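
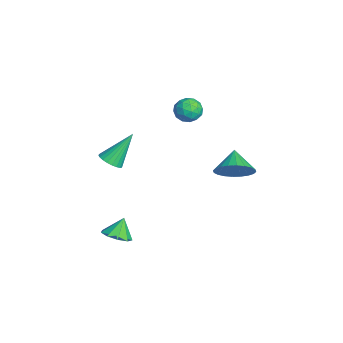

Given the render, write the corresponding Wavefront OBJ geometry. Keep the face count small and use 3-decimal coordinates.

v -0.885 -3.388 0.309
v -0.347 -3.015 0.164
v -1.255 -2.252 1.851
v -0.534 -2.891 0.028
v -0.773 -2.843 -0.065
v -1.03 -2.878 -0.101
v -1.264 -2.991 -0.074
v -1.441 -3.164 0.011
v -1.533 -3.371 0.141
v -1.526 -3.58 0.297
v -1.422 -3.761 0.455
v -1.236 -3.884 0.591
v -0.996 -3.932 0.684
v -0.739 -3.897 0.72
v -0.505 -3.785 0.693
v -0.328 -3.612 0.608
v -0.236 -3.405 0.478
v -0.243 -3.195 0.322
v -3.945 1.568 1.398
v -3.438 1.208 1.867
v -4.362 0.452 0.993
v -3.855 0.092 1.462
v -4.459 0.479 1.765
v -4.201 1.169 2.015
v -3.599 0.491 0.845
v -3.341 1.181 1.095
v -3.224 0.543 1.525
v -3.756 0.535 2.093
v -4.044 1.125 0.767
v -4.576 1.117 1.335
v -3.655 1.486 1.668
v -4.145 0.174 1.192
v -4.5 0.401 1.37
v -4.202 0.19 1.645
v -4.103 1.463 1.755
v -3.805 1.252 2.031
v -4.405 0.823 1.971
v -3.995 0.408 0.829
v -3.697 0.197 1.105
v -3.598 1.47 1.215
v -3.3 1.259 1.49
v -3.395 0.837 0.889
v -3.231 0.884 1.742
v -3.477 0.228 1.504
v -3.326 0.462 1.142
v -3.175 0.868 1.289
v -3.544 0.879 2.077
v -3.789 0.223 1.838
v -4.143 0.45 2.017
v -3.992 0.856 2.164
v -3.418 0.488 1.875
v -4.011 1.437 1.022
v -4.256 0.781 0.783
v -3.808 0.804 0.696
v -3.657 1.21 0.843
v -4.323 1.432 1.356
v -4.569 0.776 1.118
v -4.625 0.792 1.571
v -4.474 1.198 1.718
v -4.382 1.172 0.985
v 2.238 -3.536 -2.682
v 2.963 -3.568 -2.394
v 1.882 -3.124 -1.738
v 2.881 -3.097 -2.631
v 2.499 -2.831 -2.891
v 1.995 -2.896 -3.054
v 1.605 -3.259 -3.043
v 1.511 -3.753 -2.862
v 1.758 -4.145 -2.598
v 2.23 -4.252 -2.372
v 2.706 -4.024 -2.292
v -1.408 2.707 -1.523
v -0.805 2.683 -0.663
v -2.492 2.893 -0.757
v -0.8 3.082 -0.753
v -0.887 3.425 -0.96
v -1.054 3.658 -1.253
v -1.274 3.746 -1.587
v -1.515 3.676 -1.911
v -1.74 3.459 -2.176
v -1.914 3.127 -2.341
v -2.011 2.731 -2.382
v -2.016 2.331 -2.292
v -1.928 1.989 -2.085
v -1.762 1.756 -1.792
v -1.541 1.667 -1.458
v -1.301 1.737 -1.134
v -1.076 1.955 -0.869
v -0.902 2.287 -0.704
f 2 1 4
f 2 4 3
f 4 1 5
f 4 5 3
f 5 1 6
f 5 6 3
f 6 1 7
f 6 7 3
f 7 1 8
f 7 8 3
f 8 1 9
f 8 9 3
f 9 1 10
f 9 10 3
f 10 1 11
f 10 11 3
f 11 1 12
f 11 12 3
f 12 1 13
f 12 13 3
f 13 1 14
f 13 14 3
f 14 1 15
f 14 15 3
f 15 1 16
f 15 16 3
f 16 1 17
f 16 17 3
f 17 1 18
f 17 18 3
f 18 1 2
f 18 2 3
f 19 56 35
f 56 30 59
f 35 59 24
f 56 59 35
f 19 35 31
f 35 24 36
f 31 36 20
f 35 36 31
f 19 31 40
f 31 20 41
f 40 41 26
f 31 41 40
f 19 40 52
f 40 26 55
f 52 55 29
f 40 55 52
f 19 52 56
f 52 29 60
f 56 60 30
f 52 60 56
f 20 36 47
f 36 24 50
f 47 50 28
f 36 50 47
f 24 59 37
f 59 30 58
f 37 58 23
f 59 58 37
f 30 60 57
f 60 29 53
f 57 53 21
f 60 53 57
f 29 55 54
f 55 26 42
f 54 42 25
f 55 42 54
f 26 41 46
f 41 20 43
f 46 43 27
f 41 43 46
f 22 48 34
f 48 28 49
f 34 49 23
f 48 49 34
f 22 34 32
f 34 23 33
f 32 33 21
f 34 33 32
f 22 32 39
f 32 21 38
f 39 38 25
f 32 38 39
f 22 39 44
f 39 25 45
f 44 45 27
f 39 45 44
f 22 44 48
f 44 27 51
f 48 51 28
f 44 51 48
f 23 49 37
f 49 28 50
f 37 50 24
f 49 50 37
f 21 33 57
f 33 23 58
f 57 58 30
f 33 58 57
f 25 38 54
f 38 21 53
f 54 53 29
f 38 53 54
f 27 45 46
f 45 25 42
f 46 42 26
f 45 42 46
f 28 51 47
f 51 27 43
f 47 43 20
f 51 43 47
f 62 61 64
f 62 64 63
f 64 61 65
f 64 65 63
f 65 61 66
f 65 66 63
f 66 61 67
f 66 67 63
f 67 61 68
f 67 68 63
f 68 61 69
f 68 69 63
f 69 61 70
f 69 70 63
f 70 61 71
f 70 71 63
f 71 61 62
f 71 62 63
f 73 72 75
f 73 75 74
f 75 72 76
f 75 76 74
f 76 72 77
f 76 77 74
f 77 72 78
f 77 78 74
f 78 72 79
f 78 79 74
f 79 72 80
f 79 80 74
f 80 72 81
f 80 81 74
f 81 72 82
f 81 82 74
f 82 72 83
f 82 83 74
f 83 72 84
f 83 84 74
f 84 72 85
f 84 85 74
f 85 72 86
f 85 86 74
f 86 72 87
f 86 87 74
f 87 72 88
f 87 88 74
f 88 72 89
f 88 89 74
f 89 72 73
f 89 73 74



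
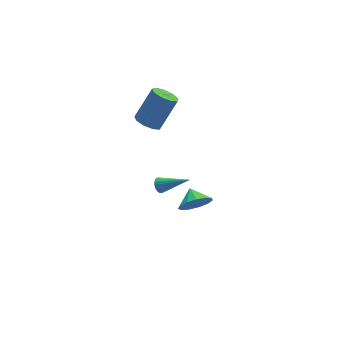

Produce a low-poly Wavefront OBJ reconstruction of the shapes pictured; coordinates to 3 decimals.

v 2.4 1.926 2.663
v 3.012 2.196 2.171
v 4.252 2.544 3.905
v 3.64 2.274 4.397
v 2.678 2.63 2.323
v 3.918 2.978 4.057
v 2.215 2.735 2.634
v 3.455 3.082 4.368
v 1.838 2.461 2.958
v 3.078 2.808 4.692
v 1.724 1.937 3.144
v 2.964 2.284 4.878
v 1.926 1.408 3.106
v 3.167 1.755 4.84
v 2.35 1.121 2.86
v 3.591 1.469 4.594
v 2.798 1.212 2.522
v 4.038 1.559 4.256
v 3.059 1.636 2.25
v 4.299 1.984 3.984
v 2.938 -3.131 -0.237
v 3.35 -2.792 -1.084
v 3.042 -2.169 0.197
v 2.794 -2.71 -1.133
v 2.285 -2.762 -0.898
v 1.983 -2.93 -0.453
v 1.984 -3.163 0.06
v 2.289 -3.385 0.479
v 2.799 -3.526 0.67
v 3.354 -3.542 0.574
v 3.777 -3.427 0.22
v 3.934 -3.218 -0.28
v 3.774 -2.981 -0.766
v 3.156 2.077 -3.961
v 3.356 1.894 -4.416
v 4.524 0.943 -2.899
v 3.493 2.102 -4.369
v 3.552 2.305 -4.228
v 3.521 2.456 -4.027
v 3.406 2.52 -3.81
v 3.233 2.482 -3.628
v 3.043 2.352 -3.522
v 2.879 2.159 -3.516
v 2.778 1.947 -3.613
v 2.764 1.765 -3.789
v 2.839 1.654 -4.004
v 2.987 1.641 -4.21
v 3.174 1.727 -4.358
f 2 1 5
f 2 5 3
f 3 5 6
f 3 6 4
f 5 1 7
f 5 7 6
f 6 7 8
f 6 8 4
f 7 1 9
f 7 9 8
f 8 9 10
f 8 10 4
f 9 1 11
f 9 11 10
f 10 11 12
f 10 12 4
f 11 1 13
f 11 13 12
f 12 13 14
f 12 14 4
f 13 1 15
f 13 15 14
f 14 15 16
f 14 16 4
f 15 1 17
f 15 17 16
f 16 17 18
f 16 18 4
f 17 1 19
f 17 19 18
f 18 19 20
f 18 20 4
f 19 1 2
f 19 2 20
f 20 2 3
f 20 3 4
f 22 21 24
f 22 24 23
f 24 21 25
f 24 25 23
f 25 21 26
f 25 26 23
f 26 21 27
f 26 27 23
f 27 21 28
f 27 28 23
f 28 21 29
f 28 29 23
f 29 21 30
f 29 30 23
f 30 21 31
f 30 31 23
f 31 21 32
f 31 32 23
f 32 21 33
f 32 33 23
f 33 21 22
f 33 22 23
f 35 34 37
f 35 37 36
f 37 34 38
f 37 38 36
f 38 34 39
f 38 39 36
f 39 34 40
f 39 40 36
f 40 34 41
f 40 41 36
f 41 34 42
f 41 42 36
f 42 34 43
f 42 43 36
f 43 34 44
f 43 44 36
f 44 34 45
f 44 45 36
f 45 34 46
f 45 46 36
f 46 34 47
f 46 47 36
f 47 34 48
f 47 48 36
f 48 34 35
f 48 35 36



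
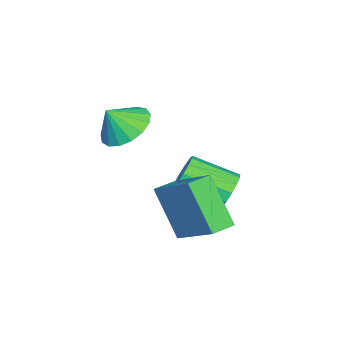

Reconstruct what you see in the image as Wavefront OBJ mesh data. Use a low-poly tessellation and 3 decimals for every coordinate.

v 0.794 -1.609 1.065
v 1.633 -1.127 0.996
v 1.166 -2.131 1.935
v 1.372 -0.857 1.269
v 0.978 -0.76 1.496
v 0.543 -0.857 1.623
v 0.165 -1.127 1.623
v -0.069 -1.507 1.495
v -0.105 -1.91 1.268
v 0.065 -2.245 0.995
v 0.402 -2.434 0.738
v 0.829 -2.434 0.556
v 1.248 -2.245 0.49
v 1.563 -1.911 0.556
v 1.702 -1.507 0.739
v 0.469 -0.06 -1.391
v 1.443 1.36 -0.224
v 1.099 0.916 -3.104
v 2.072 2.337 -1.937
v 1.208 -0.557 -1.403
v 2.181 0.864 -0.236
v 1.837 0.42 -3.116
v 2.811 1.84 -1.949
v -1.127 1.306 -2.685
v -0.819 1.627 -2.032
v -0.665 0.034 -1.322
v -0.973 -0.286 -1.975
v -1.222 1.618 -1.965
v -1.068 0.025 -1.256
v -1.6 1.525 -2.091
v -1.446 -0.067 -1.382
v -1.851 1.374 -2.376
v -1.697 -0.219 -1.667
v -1.908 1.205 -2.744
v -1.754 -0.388 -2.035
v -1.756 1.062 -3.096
v -1.602 -0.53 -2.387
v -1.435 0.986 -3.338
v -1.281 -0.607 -2.628
v -1.032 0.995 -3.404
v -0.878 -0.598 -2.695
v -0.654 1.087 -3.278
v -0.5 -0.505 -2.569
v -0.403 1.239 -2.993
v -0.249 -0.354 -2.284
v -0.346 1.408 -2.625
v -0.192 -0.185 -1.916
v -0.498 1.55 -2.273
v -0.344 -0.042 -1.564
f 2 1 4
f 2 4 3
f 4 1 5
f 4 5 3
f 5 1 6
f 5 6 3
f 6 1 7
f 6 7 3
f 7 1 8
f 7 8 3
f 8 1 9
f 8 9 3
f 9 1 10
f 9 10 3
f 10 1 11
f 10 11 3
f 11 1 12
f 11 12 3
f 12 1 13
f 12 13 3
f 13 1 14
f 13 14 3
f 14 1 15
f 14 15 3
f 15 1 2
f 15 2 3
f 17 19 16
f 20 17 16
f 16 19 18
f 18 20 16
f 17 23 19
f 21 17 20
f 21 23 17
f 19 23 18
f 22 20 18
f 18 23 22
f 22 21 20
f 23 21 22
f 25 24 28
f 25 28 26
f 26 28 29
f 26 29 27
f 28 24 30
f 28 30 29
f 29 30 31
f 29 31 27
f 30 24 32
f 30 32 31
f 31 32 33
f 31 33 27
f 32 24 34
f 32 34 33
f 33 34 35
f 33 35 27
f 34 24 36
f 34 36 35
f 35 36 37
f 35 37 27
f 36 24 38
f 36 38 37
f 37 38 39
f 37 39 27
f 38 24 40
f 38 40 39
f 39 40 41
f 39 41 27
f 40 24 42
f 40 42 41
f 41 42 43
f 41 43 27
f 42 24 44
f 42 44 43
f 43 44 45
f 43 45 27
f 44 24 46
f 44 46 45
f 45 46 47
f 45 47 27
f 46 24 48
f 46 48 47
f 47 48 49
f 47 49 27
f 48 24 25
f 48 25 49
f 49 25 26
f 49 26 27



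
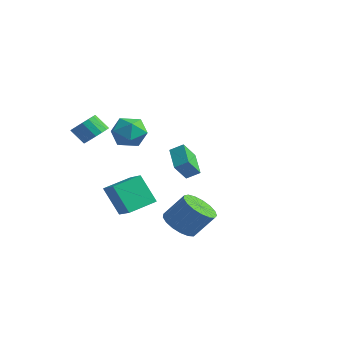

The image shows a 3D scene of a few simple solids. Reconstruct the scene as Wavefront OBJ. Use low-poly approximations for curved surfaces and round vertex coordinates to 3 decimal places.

v -2.778 -2.544 3.484
v -2.13 -2.67 3.899
v -2.714 -3.062 4.691
v -3.362 -2.936 4.276
v -2.232 -2.324 3.995
v -2.816 -2.716 4.788
v -2.459 -2.028 3.974
v -3.043 -2.421 4.767
v -2.759 -1.851 3.841
v -3.343 -2.243 4.634
v -3.064 -1.832 3.626
v -3.647 -2.225 4.419
v -3.303 -1.976 3.378
v -3.887 -2.369 4.171
v -3.422 -2.25 3.155
v -4.006 -2.643 3.948
v -3.393 -2.592 3.007
v -3.977 -2.985 3.799
v -3.224 -2.922 2.968
v -3.808 -3.315 3.76
v -2.952 -3.166 3.047
v -3.536 -3.559 3.84
v -2.641 -3.267 3.226
v -3.225 -3.66 4.019
v -2.361 -3.202 3.465
v -2.945 -3.595 4.257
v -2.176 -2.987 3.707
v -2.76 -3.38 4.5
v 2.396 -1.403 -1.1
v 3.304 -1.579 -1.48
v 3.972 -0.852 -0.221
v 3.064 -0.677 0.16
v 3.184 -1.153 -1.662
v 3.852 -0.426 -0.403
v 2.884 -0.784 -1.715
v 3.551 -0.058 -0.456
v 2.471 -0.558 -1.628
v 3.139 0.169 -0.368
v 2.042 -0.525 -1.419
v 2.71 0.202 -0.16
v 1.694 -0.693 -1.137
v 2.361 0.034 0.122
v 1.506 -1.024 -0.847
v 2.174 -0.297 0.413
v 1.523 -1.442 -0.614
v 2.19 -0.715 0.645
v 1.739 -1.851 -0.493
v 2.407 -1.124 0.766
v 2.106 -2.158 -0.511
v 2.774 -1.431 0.749
v 2.54 -2.292 -0.663
v 3.208 -1.565 0.596
v 2.94 -2.222 -0.916
v 3.608 -1.495 0.343
v 3.216 -1.965 -1.211
v 3.884 -1.238 0.049
v -0.314 -2.972 -0.933
v -1.13 -3.326 0.62
v -0.216 -1.437 -0.532
v -1.031 -1.79 1.022
v 0.831 -3.19 -0.382
v 0.016 -3.543 1.172
v 0.93 -1.654 0.02
v 0.114 -2.008 1.573
v -4.191 3.701 -0.055
v -4.133 2.892 0.91
v -3.7 4.237 0.365
v -3.642 3.429 1.33
v -2.838 2.991 -0.73
v -2.78 2.183 0.235
v -2.347 3.528 -0.31
v -2.289 2.719 0.655
v -1.379 -0.893 4.615
v -0.592 -1.065 3.972
v -2.288 -2.035 3.808
v -1.501 -2.207 3.165
v -1.432 -2.494 4.152
v -0.87 -1.789 4.651
v -2.01 -1.311 3.129
v -1.448 -0.606 3.628
v -0.982 -1.323 3.054
v -0.625 -2.055 3.686
v -2.255 -1.045 4.094
v -1.898 -1.777 4.726
f 2 1 5
f 2 5 3
f 3 5 6
f 3 6 4
f 5 1 7
f 5 7 6
f 6 7 8
f 6 8 4
f 7 1 9
f 7 9 8
f 8 9 10
f 8 10 4
f 9 1 11
f 9 11 10
f 10 11 12
f 10 12 4
f 11 1 13
f 11 13 12
f 12 13 14
f 12 14 4
f 13 1 15
f 13 15 14
f 14 15 16
f 14 16 4
f 15 1 17
f 15 17 16
f 16 17 18
f 16 18 4
f 17 1 19
f 17 19 18
f 18 19 20
f 18 20 4
f 19 1 21
f 19 21 20
f 20 21 22
f 20 22 4
f 21 1 23
f 21 23 22
f 22 23 24
f 22 24 4
f 23 1 25
f 23 25 24
f 24 25 26
f 24 26 4
f 25 1 27
f 25 27 26
f 26 27 28
f 26 28 4
f 27 1 2
f 27 2 28
f 28 2 3
f 28 3 4
f 30 29 33
f 30 33 31
f 31 33 34
f 31 34 32
f 33 29 35
f 33 35 34
f 34 35 36
f 34 36 32
f 35 29 37
f 35 37 36
f 36 37 38
f 36 38 32
f 37 29 39
f 37 39 38
f 38 39 40
f 38 40 32
f 39 29 41
f 39 41 40
f 40 41 42
f 40 42 32
f 41 29 43
f 41 43 42
f 42 43 44
f 42 44 32
f 43 29 45
f 43 45 44
f 44 45 46
f 44 46 32
f 45 29 47
f 45 47 46
f 46 47 48
f 46 48 32
f 47 29 49
f 47 49 48
f 48 49 50
f 48 50 32
f 49 29 51
f 49 51 50
f 50 51 52
f 50 52 32
f 51 29 53
f 51 53 52
f 52 53 54
f 52 54 32
f 53 29 55
f 53 55 54
f 54 55 56
f 54 56 32
f 55 29 30
f 55 30 56
f 56 30 31
f 56 31 32
f 58 60 57
f 61 58 57
f 57 60 59
f 59 61 57
f 58 64 60
f 62 58 61
f 62 64 58
f 60 64 59
f 63 61 59
f 59 64 63
f 63 62 61
f 64 62 63
f 66 68 65
f 69 66 65
f 65 68 67
f 67 69 65
f 66 72 68
f 70 66 69
f 70 72 66
f 68 72 67
f 71 69 67
f 67 72 71
f 71 70 69
f 72 70 71
f 73 84 78
f 73 78 74
f 73 74 80
f 73 80 83
f 73 83 84
f 74 78 82
f 78 84 77
f 84 83 75
f 83 80 79
f 80 74 81
f 76 82 77
f 76 77 75
f 76 75 79
f 76 79 81
f 76 81 82
f 77 82 78
f 75 77 84
f 79 75 83
f 81 79 80
f 82 81 74



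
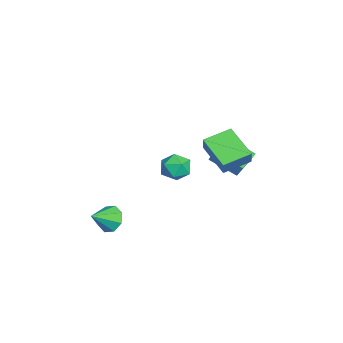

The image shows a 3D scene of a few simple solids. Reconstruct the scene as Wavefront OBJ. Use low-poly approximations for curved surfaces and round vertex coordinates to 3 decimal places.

v 1.627 1.466 1.947
v 0.406 0.662 2.645
v 1.078 2.586 2.276
v -0.143 1.782 2.975
v 2.043 1.458 2.665
v 0.822 0.654 3.364
v 1.494 2.578 2.995
v 0.273 1.774 3.693
v 1.751 -0.343 2.922
v 2.051 0.033 2.408
v 2.749 -0.853 3.132
v 3.049 -0.477 2.618
v 2.838 -0.158 3.21
v 2.222 0.157 3.08
v 2.578 -0.977 2.46
v 1.962 -0.662 2.33
v 2.562 -0.359 2.122
v 2.723 0.147 2.585
v 2.077 -0.967 2.955
v 2.238 -0.461 3.418
v 3.484 -2.951 0.443
v 3.788 -3.155 -0.118
v 4.076 -3.649 1.017
v 4.032 -2.764 0.106
v 3.955 -2.482 0.528
v 3.602 -2.475 0.9
v 3.18 -2.747 1.004
v 2.936 -3.139 0.78
v 3.013 -3.42 0.359
v 3.366 -3.427 -0.014
v -2.192 2.598 0.175
v -2.667 1.415 0.845
v -0.746 2.807 1.57
v -1.221 1.624 2.24
v -1.619 2.076 -0.34
v -2.094 0.893 0.33
v -0.173 2.285 1.055
v -0.648 1.102 1.725
f 2 4 1
f 5 2 1
f 1 4 3
f 3 5 1
f 2 8 4
f 6 2 5
f 6 8 2
f 4 8 3
f 7 5 3
f 3 8 7
f 7 6 5
f 8 6 7
f 9 20 14
f 9 14 10
f 9 10 16
f 9 16 19
f 9 19 20
f 10 14 18
f 14 20 13
f 20 19 11
f 19 16 15
f 16 10 17
f 12 18 13
f 12 13 11
f 12 11 15
f 12 15 17
f 12 17 18
f 13 18 14
f 11 13 20
f 15 11 19
f 17 15 16
f 18 17 10
f 22 21 24
f 22 24 23
f 24 21 25
f 24 25 23
f 25 21 26
f 25 26 23
f 26 21 27
f 26 27 23
f 27 21 28
f 27 28 23
f 28 21 29
f 28 29 23
f 29 21 30
f 29 30 23
f 30 21 22
f 30 22 23
f 32 34 31
f 35 32 31
f 31 34 33
f 33 35 31
f 32 38 34
f 36 32 35
f 36 38 32
f 34 38 33
f 37 35 33
f 33 38 37
f 37 36 35
f 38 36 37



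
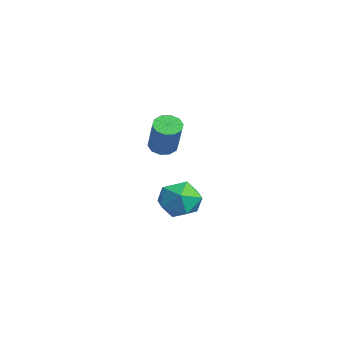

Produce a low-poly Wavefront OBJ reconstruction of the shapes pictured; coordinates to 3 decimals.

v -1.434 2.172 2.861
v -0.974 2.668 2.615
v 0.154 2.484 4.352
v -0.306 1.988 4.599
v -1.293 2.878 2.844
v -0.164 2.693 4.582
v -1.665 2.818 3.08
v -0.537 2.634 4.817
v -1.95 2.512 3.232
v -0.821 2.327 4.97
v -2.037 2.075 3.243
v -0.909 1.891 4.98
v -1.894 1.676 3.108
v -0.766 1.492 4.845
v -1.576 1.467 2.878
v -0.447 1.282 4.616
v -1.203 1.526 2.643
v -0.075 1.342 4.38
v -0.919 1.833 2.49
v 0.21 1.648 4.228
v -0.831 2.269 2.48
v 0.297 2.085 4.217
v -3.829 4.849 -1.61
v -2.605 4.617 -1.496
v -4.155 2.903 -2.064
v -2.931 2.671 -1.95
v -3.611 2.951 -0.938
v -3.41 4.154 -0.658
v -3.35 3.366 -2.902
v -3.149 4.569 -2.622
v -2.309 3.701 -2.295
v -2.47 3.445 -1.081
v -4.29 4.075 -2.479
v -4.451 3.819 -1.265
f 2 1 5
f 2 5 3
f 3 5 6
f 3 6 4
f 5 1 7
f 5 7 6
f 6 7 8
f 6 8 4
f 7 1 9
f 7 9 8
f 8 9 10
f 8 10 4
f 9 1 11
f 9 11 10
f 10 11 12
f 10 12 4
f 11 1 13
f 11 13 12
f 12 13 14
f 12 14 4
f 13 1 15
f 13 15 14
f 14 15 16
f 14 16 4
f 15 1 17
f 15 17 16
f 16 17 18
f 16 18 4
f 17 1 19
f 17 19 18
f 18 19 20
f 18 20 4
f 19 1 21
f 19 21 20
f 20 21 22
f 20 22 4
f 21 1 2
f 21 2 22
f 22 2 3
f 22 3 4
f 23 34 28
f 23 28 24
f 23 24 30
f 23 30 33
f 23 33 34
f 24 28 32
f 28 34 27
f 34 33 25
f 33 30 29
f 30 24 31
f 26 32 27
f 26 27 25
f 26 25 29
f 26 29 31
f 26 31 32
f 27 32 28
f 25 27 34
f 29 25 33
f 31 29 30
f 32 31 24



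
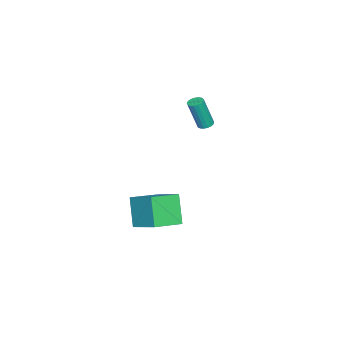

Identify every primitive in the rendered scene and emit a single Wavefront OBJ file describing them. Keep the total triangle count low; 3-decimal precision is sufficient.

v 3.071 -0.291 0.282
v 3.9 1.317 1.267
v 1.586 0.762 -0.187
v 2.415 2.37 0.799
v 4.005 0.27 -1.419
v 4.834 1.878 -0.433
v 2.52 1.323 -1.887
v 3.349 2.931 -0.902
v -4.11 1.537 2.411
v -3.611 1.63 2.361
v -3.311 1.096 4.338
v -3.81 1.003 4.389
v -3.703 1.844 2.433
v -3.404 1.31 4.41
v -3.888 1.988 2.5
v -3.589 1.454 4.477
v -4.125 2.029 2.546
v -3.825 1.494 4.524
v -4.357 1.957 2.562
v -4.058 1.422 4.54
v -4.533 1.789 2.543
v -4.234 1.254 4.521
v -4.612 1.563 2.494
v -4.313 1.029 4.472
v -4.576 1.331 2.426
v -4.277 0.797 4.404
v -4.433 1.147 2.355
v -4.134 0.612 4.332
v -4.216 1.052 2.296
v -3.917 0.517 4.274
v -3.974 1.068 2.264
v -3.675 0.534 4.241
v -3.764 1.192 2.266
v -3.465 0.657 4.243
v -3.633 1.394 2.301
v -3.333 0.86 4.278
f 2 4 1
f 5 2 1
f 1 4 3
f 3 5 1
f 2 8 4
f 6 2 5
f 6 8 2
f 4 8 3
f 7 5 3
f 3 8 7
f 7 6 5
f 8 6 7
f 10 9 13
f 10 13 11
f 11 13 14
f 11 14 12
f 13 9 15
f 13 15 14
f 14 15 16
f 14 16 12
f 15 9 17
f 15 17 16
f 16 17 18
f 16 18 12
f 17 9 19
f 17 19 18
f 18 19 20
f 18 20 12
f 19 9 21
f 19 21 20
f 20 21 22
f 20 22 12
f 21 9 23
f 21 23 22
f 22 23 24
f 22 24 12
f 23 9 25
f 23 25 24
f 24 25 26
f 24 26 12
f 25 9 27
f 25 27 26
f 26 27 28
f 26 28 12
f 27 9 29
f 27 29 28
f 28 29 30
f 28 30 12
f 29 9 31
f 29 31 30
f 30 31 32
f 30 32 12
f 31 9 33
f 31 33 32
f 32 33 34
f 32 34 12
f 33 9 35
f 33 35 34
f 34 35 36
f 34 36 12
f 35 9 10
f 35 10 36
f 36 10 11
f 36 11 12



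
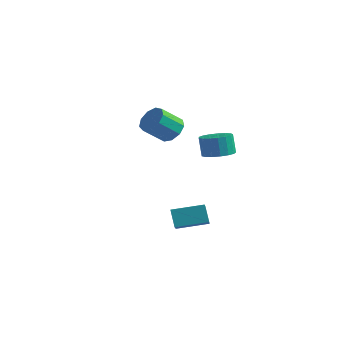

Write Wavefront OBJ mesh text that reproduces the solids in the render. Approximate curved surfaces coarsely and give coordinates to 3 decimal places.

v 2.513 2.539 0.745
v 3.283 2.662 0.926
v 3.017 2.783 1.976
v 2.247 2.661 1.795
v 3.149 3.013 0.851
v 2.883 3.134 1.901
v 2.87 3.255 0.752
v 2.604 3.377 1.803
v 2.509 3.334 0.652
v 2.242 3.455 1.702
v 2.149 3.23 0.573
v 1.882 3.352 1.623
v 1.872 2.968 0.533
v 1.606 3.09 1.583
v 1.742 2.608 0.542
v 1.476 2.73 1.592
v 1.789 2.232 0.597
v 1.523 2.354 1.647
v 2.002 1.927 0.686
v 1.736 2.048 1.736
v 2.332 1.761 0.789
v 2.066 1.883 1.839
v 2.703 1.774 0.882
v 2.437 1.896 1.932
v 3.031 1.962 0.943
v 2.765 2.084 1.993
v 3.24 2.283 0.959
v 2.974 2.404 2.009
v -1.489 4.291 0.66
v -0.802 4.328 1.088
v -1.325 3.365 2.008
v -2.011 3.329 1.58
v -1.163 4.703 1.277
v -1.686 3.741 2.196
v -1.676 4.886 1.176
v -2.199 3.924 2.096
v -2.102 4.791 0.835
v -2.624 3.829 1.754
v -2.24 4.461 0.411
v -2.763 3.499 1.331
v -2.027 4.052 0.104
v -2.55 3.09 1.024
v -1.562 3.755 0.057
v -2.085 2.793 0.977
v -1.063 3.708 0.293
v -1.585 2.746 1.212
v -0.762 3.935 0.7
v -1.285 2.972 1.619
v 3.795 -2.511 -1.59
v 3.339 -2.21 -0.764
v 3.262 -1.717 -2.173
v 2.806 -1.416 -1.347
v 4.934 -1.544 -1.313
v 4.478 -1.243 -0.487
v 4.401 -0.75 -1.896
v 3.945 -0.449 -1.07
f 2 1 5
f 2 5 3
f 3 5 6
f 3 6 4
f 5 1 7
f 5 7 6
f 6 7 8
f 6 8 4
f 7 1 9
f 7 9 8
f 8 9 10
f 8 10 4
f 9 1 11
f 9 11 10
f 10 11 12
f 10 12 4
f 11 1 13
f 11 13 12
f 12 13 14
f 12 14 4
f 13 1 15
f 13 15 14
f 14 15 16
f 14 16 4
f 15 1 17
f 15 17 16
f 16 17 18
f 16 18 4
f 17 1 19
f 17 19 18
f 18 19 20
f 18 20 4
f 19 1 21
f 19 21 20
f 20 21 22
f 20 22 4
f 21 1 23
f 21 23 22
f 22 23 24
f 22 24 4
f 23 1 25
f 23 25 24
f 24 25 26
f 24 26 4
f 25 1 27
f 25 27 26
f 26 27 28
f 26 28 4
f 27 1 2
f 27 2 28
f 28 2 3
f 28 3 4
f 30 29 33
f 30 33 31
f 31 33 34
f 31 34 32
f 33 29 35
f 33 35 34
f 34 35 36
f 34 36 32
f 35 29 37
f 35 37 36
f 36 37 38
f 36 38 32
f 37 29 39
f 37 39 38
f 38 39 40
f 38 40 32
f 39 29 41
f 39 41 40
f 40 41 42
f 40 42 32
f 41 29 43
f 41 43 42
f 42 43 44
f 42 44 32
f 43 29 45
f 43 45 44
f 44 45 46
f 44 46 32
f 45 29 47
f 45 47 46
f 46 47 48
f 46 48 32
f 47 29 30
f 47 30 48
f 48 30 31
f 48 31 32
f 50 52 49
f 53 50 49
f 49 52 51
f 51 53 49
f 50 56 52
f 54 50 53
f 54 56 50
f 52 56 51
f 55 53 51
f 51 56 55
f 55 54 53
f 56 54 55



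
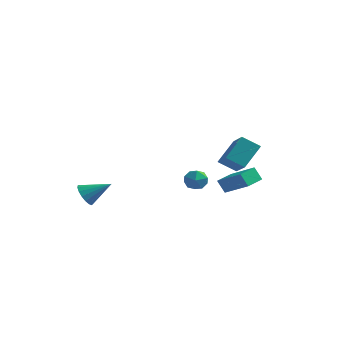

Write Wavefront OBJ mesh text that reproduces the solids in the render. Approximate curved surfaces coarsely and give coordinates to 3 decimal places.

v -3.859 -2.539 -2.871
v -3.356 -2.651 -3.534
v -2.521 -1.861 -1.969
v -3.506 -2.282 -3.588
v -3.737 -1.972 -3.478
v -3.996 -1.792 -3.229
v -4.224 -1.783 -2.898
v -4.368 -1.948 -2.56
v -4.395 -2.248 -2.294
v -4.3 -2.614 -2.16
v -4.103 -2.964 -2.188
v -3.851 -3.216 -2.373
v -3.6 -3.313 -2.672
v -3.409 -3.233 -3.017
v -3.32 -2.994 -3.328
v 2.218 2.937 -3.321
v 1.726 2.904 -2.463
v 2.44 4.216 -3.145
v 1.948 4.183 -2.286
v 3.972 2.497 -2.334
v 3.48 2.464 -1.475
v 4.194 3.776 -2.157
v 3.702 3.743 -1.299
v 3.667 1.607 -0.931
v 2.692 1.17 -0.246
v 4.002 2.878 0.357
v 3.026 2.441 1.042
v 4.834 0.399 -0.042
v 3.858 -0.038 0.643
v 5.168 1.67 1.246
v 4.193 1.233 1.931
v -0.448 3.505 -2.289
v 0.312 3.884 -2.353
v -0.052 2.556 -3.207
v 0.708 2.935 -3.271
v 0.492 2.532 -2.552
v 0.247 3.119 -1.985
v 0.013 3.321 -3.575
v -0.232 3.908 -3.008
v 0.597 3.771 -3.148
v 0.893 3.283 -2.515
v -0.633 3.157 -3.045
v -0.337 2.669 -2.412
f 2 1 4
f 2 4 3
f 4 1 5
f 4 5 3
f 5 1 6
f 5 6 3
f 6 1 7
f 6 7 3
f 7 1 8
f 7 8 3
f 8 1 9
f 8 9 3
f 9 1 10
f 9 10 3
f 10 1 11
f 10 11 3
f 11 1 12
f 11 12 3
f 12 1 13
f 12 13 3
f 13 1 14
f 13 14 3
f 14 1 15
f 14 15 3
f 15 1 2
f 15 2 3
f 17 19 16
f 20 17 16
f 16 19 18
f 18 20 16
f 17 23 19
f 21 17 20
f 21 23 17
f 19 23 18
f 22 20 18
f 18 23 22
f 22 21 20
f 23 21 22
f 25 27 24
f 28 25 24
f 24 27 26
f 26 28 24
f 25 31 27
f 29 25 28
f 29 31 25
f 27 31 26
f 30 28 26
f 26 31 30
f 30 29 28
f 31 29 30
f 32 43 37
f 32 37 33
f 32 33 39
f 32 39 42
f 32 42 43
f 33 37 41
f 37 43 36
f 43 42 34
f 42 39 38
f 39 33 40
f 35 41 36
f 35 36 34
f 35 34 38
f 35 38 40
f 35 40 41
f 36 41 37
f 34 36 43
f 38 34 42
f 40 38 39
f 41 40 33



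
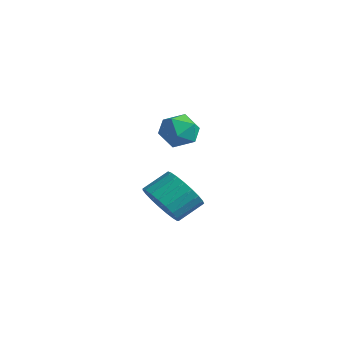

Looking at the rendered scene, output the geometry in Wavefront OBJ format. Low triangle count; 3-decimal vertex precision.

v 1.001 2.956 -3.775
v 1.918 2.804 -3.777
v 2.077 3.752 -3.146
v 1.159 3.904 -3.145
v 1.872 3.022 -4.093
v 2.031 3.97 -3.462
v 1.676 3.229 -4.355
v 1.834 4.177 -3.724
v 1.362 3.388 -4.516
v 1.52 4.336 -3.885
v 0.986 3.473 -4.549
v 1.145 4.421 -3.918
v 0.613 3.468 -4.448
v 0.771 4.416 -3.817
v 0.307 3.375 -4.231
v 0.465 4.323 -3.6
v 0.12 3.209 -3.935
v 0.279 4.157 -3.304
v 0.086 3 -3.612
v 0.245 3.948 -2.981
v 0.211 2.783 -3.317
v 0.369 3.731 -2.686
v 0.471 2.596 -3.101
v 0.63 3.544 -2.47
v 0.824 2.471 -3.002
v 0.982 3.419 -2.371
v 1.207 2.43 -3.037
v 1.365 3.378 -2.406
v 1.554 2.48 -3.199
v 1.712 3.428 -2.568
v 1.806 2.612 -3.461
v 1.964 3.561 -2.83
v 2.895 3.181 0.402
v 3.286 2.676 0.826
v 2.174 2.264 -0.026
v 2.565 1.759 0.398
v 2.113 2.277 0.739
v 2.558 2.843 1.003
v 2.902 2.097 -0.203
v 3.347 2.663 0.061
v 3.29 2.005 0.452
v 2.803 2.117 1.035
v 2.657 2.823 -0.235
v 2.17 2.935 0.348
f 2 1 5
f 2 5 3
f 3 5 6
f 3 6 4
f 5 1 7
f 5 7 6
f 6 7 8
f 6 8 4
f 7 1 9
f 7 9 8
f 8 9 10
f 8 10 4
f 9 1 11
f 9 11 10
f 10 11 12
f 10 12 4
f 11 1 13
f 11 13 12
f 12 13 14
f 12 14 4
f 13 1 15
f 13 15 14
f 14 15 16
f 14 16 4
f 15 1 17
f 15 17 16
f 16 17 18
f 16 18 4
f 17 1 19
f 17 19 18
f 18 19 20
f 18 20 4
f 19 1 21
f 19 21 20
f 20 21 22
f 20 22 4
f 21 1 23
f 21 23 22
f 22 23 24
f 22 24 4
f 23 1 25
f 23 25 24
f 24 25 26
f 24 26 4
f 25 1 27
f 25 27 26
f 26 27 28
f 26 28 4
f 27 1 29
f 27 29 28
f 28 29 30
f 28 30 4
f 29 1 31
f 29 31 30
f 30 31 32
f 30 32 4
f 31 1 2
f 31 2 32
f 32 2 3
f 32 3 4
f 33 44 38
f 33 38 34
f 33 34 40
f 33 40 43
f 33 43 44
f 34 38 42
f 38 44 37
f 44 43 35
f 43 40 39
f 40 34 41
f 36 42 37
f 36 37 35
f 36 35 39
f 36 39 41
f 36 41 42
f 37 42 38
f 35 37 44
f 39 35 43
f 41 39 40
f 42 41 34



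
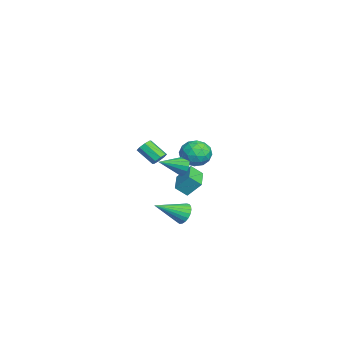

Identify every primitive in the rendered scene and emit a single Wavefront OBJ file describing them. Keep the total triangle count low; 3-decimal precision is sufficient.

v 4.109 -3.513 2.16
v 4.347 -3.891 1.935
v 3.789 -4.684 2.675
v 3.551 -4.307 2.9
v 4.543 -3.751 2.233
v 3.985 -4.544 2.973
v 4.484 -3.472 2.488
v 3.926 -4.265 3.228
v 4.206 -3.217 2.551
v 3.648 -4.01 3.291
v 3.871 -3.136 2.385
v 3.313 -3.929 3.125
v 3.675 -3.276 2.087
v 3.117 -4.069 2.827
v 3.734 -3.555 1.832
v 3.176 -4.348 2.572
v 4.012 -3.81 1.769
v 3.454 -4.603 2.509
v -3.467 -0.557 -1.657
v -2.817 -0.812 -0.957
v -4.383 -1.808 -1.263
v -3.733 -2.063 -0.563
v -4.275 -1.242 -0.459
v -3.709 -0.47 -0.703
v -3.491 -2.15 -1.517
v -2.925 -1.378 -1.761
v -2.832 -1.797 -0.871
v -3.317 -1.236 -0.217
v -3.883 -1.384 -2.003
v -4.368 -0.823 -1.349
v -3.062 -0.575 -1.342
v -4.138 -2.045 -0.878
v -4.457 -1.563 -0.817
v -4.075 -1.713 -0.406
v -3.586 -0.374 -1.192
v -3.204 -0.524 -0.781
v -4.061 -0.776 -0.488
v -3.996 -2.096 -1.439
v -3.614 -2.246 -1.028
v -3.125 -0.907 -1.814
v -2.743 -1.057 -1.403
v -3.139 -1.844 -1.732
v -2.689 -1.304 -0.879
v -3.227 -2.038 -0.648
v -3.085 -2.09 -1.208
v -2.752 -1.636 -1.352
v -2.973 -0.974 -0.495
v -3.512 -1.709 -0.263
v -3.83 -1.227 -0.202
v -3.497 -0.772 -0.346
v -2.982 -1.552 -0.444
v -3.688 -0.911 -1.957
v -4.227 -1.646 -1.725
v -3.703 -1.848 -1.874
v -3.37 -1.393 -2.018
v -3.973 -0.582 -1.572
v -4.511 -1.316 -1.341
v -4.448 -0.984 -0.868
v -4.115 -0.53 -1.012
v -4.218 -1.068 -1.776
v -4.456 -1.642 -3.99
v -4.475 -2.34 -3.39
v -4.303 -0.849 -3.063
v -4.322 -1.546 -2.463
v -2.898 -1.794 -4.117
v -2.917 -2.491 -3.517
v -2.745 -1 -3.19
v -2.764 -1.698 -2.59
v 1.888 -2.179 -3.051
v 2.463 -1.849 -2.77
v 2.352 -3.761 -2.149
v 2.253 -1.794 -2.564
v 1.979 -1.805 -2.443
v 1.69 -1.881 -2.427
v 1.435 -2.008 -2.519
v 1.258 -2.164 -2.703
v 1.191 -2.324 -2.947
v 1.243 -2.458 -3.209
v 1.408 -2.544 -3.444
v 1.655 -2.566 -3.611
v 1.943 -2.522 -3.682
v 2.221 -2.419 -3.643
v 2.442 -2.273 -3.502
v 2.566 -2.112 -3.283
v 2.574 -1.962 -3.024
v -3.172 -1.994 -1.906
v -2.838 -2.14 -2.526
v -2.768 -3.406 -1.354
v -2.578 -1.982 -2.312
v -2.477 -1.826 -1.988
v -2.562 -1.716 -1.643
v -2.811 -1.68 -1.368
v -3.157 -1.728 -1.237
v -3.507 -1.847 -1.285
v -3.767 -2.005 -1.5
v -3.868 -2.161 -1.824
v -3.782 -2.271 -2.169
v -3.533 -2.307 -2.444
v -3.188 -2.259 -2.575
f 2 1 5
f 2 5 3
f 3 5 6
f 3 6 4
f 5 1 7
f 5 7 6
f 6 7 8
f 6 8 4
f 7 1 9
f 7 9 8
f 8 9 10
f 8 10 4
f 9 1 11
f 9 11 10
f 10 11 12
f 10 12 4
f 11 1 13
f 11 13 12
f 12 13 14
f 12 14 4
f 13 1 15
f 13 15 14
f 14 15 16
f 14 16 4
f 15 1 17
f 15 17 16
f 16 17 18
f 16 18 4
f 17 1 2
f 17 2 18
f 18 2 3
f 18 3 4
f 19 56 35
f 56 30 59
f 35 59 24
f 56 59 35
f 19 35 31
f 35 24 36
f 31 36 20
f 35 36 31
f 19 31 40
f 31 20 41
f 40 41 26
f 31 41 40
f 19 40 52
f 40 26 55
f 52 55 29
f 40 55 52
f 19 52 56
f 52 29 60
f 56 60 30
f 52 60 56
f 20 36 47
f 36 24 50
f 47 50 28
f 36 50 47
f 24 59 37
f 59 30 58
f 37 58 23
f 59 58 37
f 30 60 57
f 60 29 53
f 57 53 21
f 60 53 57
f 29 55 54
f 55 26 42
f 54 42 25
f 55 42 54
f 26 41 46
f 41 20 43
f 46 43 27
f 41 43 46
f 22 48 34
f 48 28 49
f 34 49 23
f 48 49 34
f 22 34 32
f 34 23 33
f 32 33 21
f 34 33 32
f 22 32 39
f 32 21 38
f 39 38 25
f 32 38 39
f 22 39 44
f 39 25 45
f 44 45 27
f 39 45 44
f 22 44 48
f 44 27 51
f 48 51 28
f 44 51 48
f 23 49 37
f 49 28 50
f 37 50 24
f 49 50 37
f 21 33 57
f 33 23 58
f 57 58 30
f 33 58 57
f 25 38 54
f 38 21 53
f 54 53 29
f 38 53 54
f 27 45 46
f 45 25 42
f 46 42 26
f 45 42 46
f 28 51 47
f 51 27 43
f 47 43 20
f 51 43 47
f 62 64 61
f 65 62 61
f 61 64 63
f 63 65 61
f 62 68 64
f 66 62 65
f 66 68 62
f 64 68 63
f 67 65 63
f 63 68 67
f 67 66 65
f 68 66 67
f 70 69 72
f 70 72 71
f 72 69 73
f 72 73 71
f 73 69 74
f 73 74 71
f 74 69 75
f 74 75 71
f 75 69 76
f 75 76 71
f 76 69 77
f 76 77 71
f 77 69 78
f 77 78 71
f 78 69 79
f 78 79 71
f 79 69 80
f 79 80 71
f 80 69 81
f 80 81 71
f 81 69 82
f 81 82 71
f 82 69 83
f 82 83 71
f 83 69 84
f 83 84 71
f 84 69 85
f 84 85 71
f 85 69 70
f 85 70 71
f 87 86 89
f 87 89 88
f 89 86 90
f 89 90 88
f 90 86 91
f 90 91 88
f 91 86 92
f 91 92 88
f 92 86 93
f 92 93 88
f 93 86 94
f 93 94 88
f 94 86 95
f 94 95 88
f 95 86 96
f 95 96 88
f 96 86 97
f 96 97 88
f 97 86 98
f 97 98 88
f 98 86 99
f 98 99 88
f 99 86 87
f 99 87 88



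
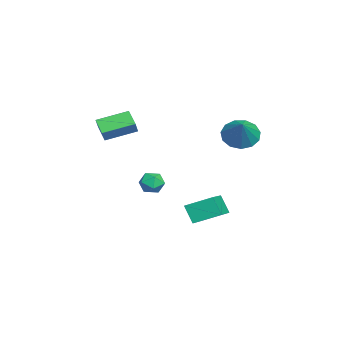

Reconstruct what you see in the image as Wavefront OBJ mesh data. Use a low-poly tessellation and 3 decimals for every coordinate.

v -2.712 -4.147 2.383
v -2.189 -4.229 3.06
v -3.118 -2.523 2.892
v -2.595 -2.605 3.569
v -1.885 -3.755 1.791
v -1.362 -3.837 2.468
v -2.291 -2.131 2.3
v -1.768 -2.213 2.977
v -1.26 0.644 -2.247
v 0.675 0.309 -1.592
v -1.23 2.032 -1.627
v 0.705 1.697 -0.971
v -0.845 1.083 -3.249
v 1.09 0.748 -2.593
v -0.815 2.471 -2.628
v 1.12 2.136 -1.973
v -0.798 -0.838 -0.689
v -0.197 -0.991 -1.067
v -0.503 -1.649 0.107
v 0.098 -1.802 -0.271
v 0.036 -1.164 0.07
v -0.146 -0.663 -0.422
v -0.554 -1.977 -0.538
v -0.736 -1.476 -1.03
v -0.047 -1.694 -0.974
v 0.318 -1.192 -0.598
v -1.018 -1.448 -0.362
v -0.653 -0.946 0.014
v 1.086 3.014 3.382
v 1.648 2.53 2.772
v 2.334 3.106 4.458
v 1.712 3.054 2.654
v 1.576 3.566 2.767
v 1.285 3.902 3.075
v 0.931 3.956 3.481
v 0.627 3.712 3.855
v 0.468 3.245 4.078
v 0.506 2.706 4.081
v 0.728 2.264 3.862
v 1.064 2.06 3.49
v 1.407 2.16 3.084
f 2 4 1
f 5 2 1
f 1 4 3
f 3 5 1
f 2 8 4
f 6 2 5
f 6 8 2
f 4 8 3
f 7 5 3
f 3 8 7
f 7 6 5
f 8 6 7
f 10 12 9
f 13 10 9
f 9 12 11
f 11 13 9
f 10 16 12
f 14 10 13
f 14 16 10
f 12 16 11
f 15 13 11
f 11 16 15
f 15 14 13
f 16 14 15
f 17 28 22
f 17 22 18
f 17 18 24
f 17 24 27
f 17 27 28
f 18 22 26
f 22 28 21
f 28 27 19
f 27 24 23
f 24 18 25
f 20 26 21
f 20 21 19
f 20 19 23
f 20 23 25
f 20 25 26
f 21 26 22
f 19 21 28
f 23 19 27
f 25 23 24
f 26 25 18
f 30 29 32
f 30 32 31
f 32 29 33
f 32 33 31
f 33 29 34
f 33 34 31
f 34 29 35
f 34 35 31
f 35 29 36
f 35 36 31
f 36 29 37
f 36 37 31
f 37 29 38
f 37 38 31
f 38 29 39
f 38 39 31
f 39 29 40
f 39 40 31
f 40 29 41
f 40 41 31
f 41 29 30
f 41 30 31



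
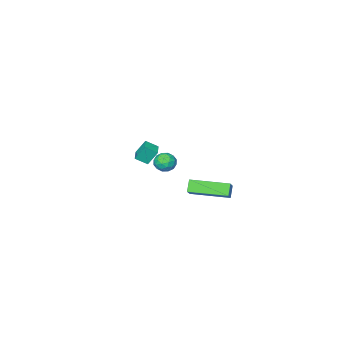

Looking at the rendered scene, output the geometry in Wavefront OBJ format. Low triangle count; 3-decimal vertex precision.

v -2.094 1.001 3.685
v -1.422 1.025 3.724
v -2.058 -0.085 3.756
v -1.386 -0.061 3.795
v -1.762 0.169 4.304
v -1.784 0.84 4.261
v -1.696 0.1 3.219
v -1.718 0.771 3.176
v -1.177 0.469 3.436
v -1.217 0.511 4.107
v -2.263 0.429 3.373
v -2.303 0.471 4.044
v -1.761 1.108 3.698
v -1.719 -0.168 3.782
v -1.939 -0.034 4.081
v -1.545 -0.019 4.104
v -1.974 0.999 4.014
v -1.579 1.014 4.037
v -1.779 0.51 4.378
v -1.901 -0.074 3.443
v -1.506 -0.059 3.466
v -1.935 0.959 3.376
v -1.541 0.974 3.399
v -1.701 0.43 3.102
v -1.222 0.796 3.552
v -1.201 0.158 3.594
v -1.383 0.252 3.256
v -1.396 0.647 3.23
v -1.246 0.821 3.946
v -1.225 0.182 3.988
v -1.445 0.317 4.287
v -1.458 0.712 4.262
v -1.102 0.494 3.777
v -2.255 0.758 3.492
v -2.234 0.119 3.534
v -2.022 0.228 3.218
v -2.035 0.623 3.193
v -2.279 0.782 3.886
v -2.258 0.144 3.928
v -2.084 0.293 4.25
v -2.097 0.688 4.224
v -2.378 0.446 3.703
v -2.308 2.032 2.729
v -1.636 2.626 3.432
v -3.719 3.706 2.665
v -3.046 4.3 3.368
v -1.914 2.34 2.092
v -1.241 2.934 2.795
v -3.324 4.014 2.028
v -2.652 4.608 2.731
v -4.11 -3.987 1.19
v -4.53 -3.618 2.114
v -3.521 -3.307 1.186
v -3.94 -2.938 2.11
v -3.56 -4.462 1.63
v -3.979 -4.093 2.554
v -2.97 -3.782 1.626
v -3.39 -3.413 2.55
f 1 38 17
f 38 12 41
f 17 41 6
f 38 41 17
f 1 17 13
f 17 6 18
f 13 18 2
f 17 18 13
f 1 13 22
f 13 2 23
f 22 23 8
f 13 23 22
f 1 22 34
f 22 8 37
f 34 37 11
f 22 37 34
f 1 34 38
f 34 11 42
f 38 42 12
f 34 42 38
f 2 18 29
f 18 6 32
f 29 32 10
f 18 32 29
f 6 41 19
f 41 12 40
f 19 40 5
f 41 40 19
f 12 42 39
f 42 11 35
f 39 35 3
f 42 35 39
f 11 37 36
f 37 8 24
f 36 24 7
f 37 24 36
f 8 23 28
f 23 2 25
f 28 25 9
f 23 25 28
f 4 30 16
f 30 10 31
f 16 31 5
f 30 31 16
f 4 16 14
f 16 5 15
f 14 15 3
f 16 15 14
f 4 14 21
f 14 3 20
f 21 20 7
f 14 20 21
f 4 21 26
f 21 7 27
f 26 27 9
f 21 27 26
f 4 26 30
f 26 9 33
f 30 33 10
f 26 33 30
f 5 31 19
f 31 10 32
f 19 32 6
f 31 32 19
f 3 15 39
f 15 5 40
f 39 40 12
f 15 40 39
f 7 20 36
f 20 3 35
f 36 35 11
f 20 35 36
f 9 27 28
f 27 7 24
f 28 24 8
f 27 24 28
f 10 33 29
f 33 9 25
f 29 25 2
f 33 25 29
f 44 46 43
f 47 44 43
f 43 46 45
f 45 47 43
f 44 50 46
f 48 44 47
f 48 50 44
f 46 50 45
f 49 47 45
f 45 50 49
f 49 48 47
f 50 48 49
f 52 54 51
f 55 52 51
f 51 54 53
f 53 55 51
f 52 58 54
f 56 52 55
f 56 58 52
f 54 58 53
f 57 55 53
f 53 58 57
f 57 56 55
f 58 56 57



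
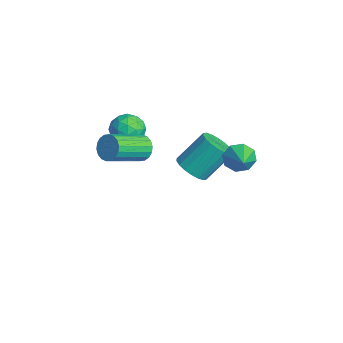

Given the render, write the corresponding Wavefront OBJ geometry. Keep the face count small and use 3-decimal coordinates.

v -4.04 0.362 1.449
v -3.515 0.237 2.135
v -3.325 -0.617 0.725
v -2.8 -0.742 1.411
v -3.636 -0.991 1.449
v -4.078 -0.386 1.897
v -2.762 0.006 0.963
v -3.204 0.611 1.411
v -2.726 0.017 1.835
v -3.266 -0.599 2.135
v -3.574 0.219 0.725
v -4.114 -0.397 1.025
v -3.84 0.385 1.856
v -3 -0.765 1.004
v -3.491 -0.912 1.027
v -3.183 -0.985 1.43
v -4.171 0.019 1.716
v -3.863 -0.054 2.119
v -3.934 -0.776 1.716
v -2.977 -0.326 0.741
v -2.669 -0.399 1.144
v -3.657 0.605 1.43
v -3.349 0.532 1.833
v -2.906 0.396 1.144
v -3.068 0.183 2.083
v -2.648 -0.393 1.657
v -2.625 0.047 1.394
v -2.885 0.403 1.657
v -3.385 -0.18 2.259
v -2.965 -0.755 1.833
v -3.456 -0.902 1.856
v -3.716 -0.546 2.119
v -2.921 -0.309 2.083
v -3.875 0.375 1.027
v -3.455 -0.2 0.601
v -3.124 0.166 0.741
v -3.384 0.522 1.004
v -4.192 0.013 1.203
v -3.772 -0.563 0.777
v -3.955 -0.783 1.203
v -4.215 -0.427 1.466
v -3.919 -0.071 0.777
v -1.719 -0.072 1.391
v -1.499 0.298 1.942
v -0.88 -1.377 2.821
v -1.101 -1.748 2.269
v -1.793 0.229 2.018
v -1.174 -1.446 2.897
v -2.073 0.101 1.97
v -1.454 -1.574 2.848
v -2.282 -0.062 1.807
v -1.664 -1.737 2.685
v -2.38 -0.227 1.561
v -1.762 -1.902 2.44
v -2.348 -0.361 1.282
v -1.729 -2.036 2.161
v -2.19 -0.439 1.025
v -1.572 -2.114 1.903
v -1.94 -0.443 0.839
v -1.321 -2.118 1.718
v -1.646 -0.374 0.763
v -1.027 -2.049 1.642
v -1.366 -0.246 0.812
v -0.747 -1.921 1.69
v -1.156 -0.083 0.975
v -0.538 -1.758 1.853
v -1.058 0.082 1.22
v -0.44 -1.593 2.099
v -1.091 0.216 1.499
v -0.472 -1.459 2.378
v -1.248 0.294 1.757
v -0.63 -1.381 2.635
v 1.803 3.155 2.589
v 2.164 3.447 2.013
v 3.017 2.885 3.211
v 2.045 3.831 2.411
v 1.784 3.819 2.914
v 1.534 3.417 3.226
v 1.443 2.862 3.165
v 1.562 2.478 2.766
v 1.823 2.49 2.263
v 2.072 2.892 1.951
v -2.589 2.518 -1.339
v -2.035 3.027 -1.776
v -2.077 4.291 -0.358
v -2.631 3.782 0.079
v -2.381 3.152 -1.898
v -2.423 4.416 -0.479
v -2.768 3.152 -1.908
v -2.81 4.415 -0.49
v -3.119 3.025 -1.807
v -3.161 4.289 -0.388
v -3.366 2.799 -1.612
v -3.408 4.062 -0.194
v -3.459 2.517 -1.364
v -3.501 3.78 0.055
v -3.379 2.235 -1.11
v -3.421 3.498 0.308
v -3.143 2.009 -0.902
v -3.185 3.273 0.516
v -2.797 1.884 -0.781
v -2.839 3.148 0.638
v -2.41 1.885 -0.77
v -2.452 3.148 0.648
v -2.059 2.011 -0.872
v -2.101 3.275 0.547
v -1.812 2.238 -1.066
v -1.854 3.501 0.352
v -1.719 2.52 -1.315
v -1.761 3.783 0.104
v -1.799 2.802 -1.568
v -1.841 4.065 -0.15
f 1 38 17
f 38 12 41
f 17 41 6
f 38 41 17
f 1 17 13
f 17 6 18
f 13 18 2
f 17 18 13
f 1 13 22
f 13 2 23
f 22 23 8
f 13 23 22
f 1 22 34
f 22 8 37
f 34 37 11
f 22 37 34
f 1 34 38
f 34 11 42
f 38 42 12
f 34 42 38
f 2 18 29
f 18 6 32
f 29 32 10
f 18 32 29
f 6 41 19
f 41 12 40
f 19 40 5
f 41 40 19
f 12 42 39
f 42 11 35
f 39 35 3
f 42 35 39
f 11 37 36
f 37 8 24
f 36 24 7
f 37 24 36
f 8 23 28
f 23 2 25
f 28 25 9
f 23 25 28
f 4 30 16
f 30 10 31
f 16 31 5
f 30 31 16
f 4 16 14
f 16 5 15
f 14 15 3
f 16 15 14
f 4 14 21
f 14 3 20
f 21 20 7
f 14 20 21
f 4 21 26
f 21 7 27
f 26 27 9
f 21 27 26
f 4 26 30
f 26 9 33
f 30 33 10
f 26 33 30
f 5 31 19
f 31 10 32
f 19 32 6
f 31 32 19
f 3 15 39
f 15 5 40
f 39 40 12
f 15 40 39
f 7 20 36
f 20 3 35
f 36 35 11
f 20 35 36
f 9 27 28
f 27 7 24
f 28 24 8
f 27 24 28
f 10 33 29
f 33 9 25
f 29 25 2
f 33 25 29
f 44 43 47
f 44 47 45
f 45 47 48
f 45 48 46
f 47 43 49
f 47 49 48
f 48 49 50
f 48 50 46
f 49 43 51
f 49 51 50
f 50 51 52
f 50 52 46
f 51 43 53
f 51 53 52
f 52 53 54
f 52 54 46
f 53 43 55
f 53 55 54
f 54 55 56
f 54 56 46
f 55 43 57
f 55 57 56
f 56 57 58
f 56 58 46
f 57 43 59
f 57 59 58
f 58 59 60
f 58 60 46
f 59 43 61
f 59 61 60
f 60 61 62
f 60 62 46
f 61 43 63
f 61 63 62
f 62 63 64
f 62 64 46
f 63 43 65
f 63 65 64
f 64 65 66
f 64 66 46
f 65 43 67
f 65 67 66
f 66 67 68
f 66 68 46
f 67 43 69
f 67 69 68
f 68 69 70
f 68 70 46
f 69 43 71
f 69 71 70
f 70 71 72
f 70 72 46
f 71 43 44
f 71 44 72
f 72 44 45
f 72 45 46
f 74 73 76
f 74 76 75
f 76 73 77
f 76 77 75
f 77 73 78
f 77 78 75
f 78 73 79
f 78 79 75
f 79 73 80
f 79 80 75
f 80 73 81
f 80 81 75
f 81 73 82
f 81 82 75
f 82 73 74
f 82 74 75
f 84 83 87
f 84 87 85
f 85 87 88
f 85 88 86
f 87 83 89
f 87 89 88
f 88 89 90
f 88 90 86
f 89 83 91
f 89 91 90
f 90 91 92
f 90 92 86
f 91 83 93
f 91 93 92
f 92 93 94
f 92 94 86
f 93 83 95
f 93 95 94
f 94 95 96
f 94 96 86
f 95 83 97
f 95 97 96
f 96 97 98
f 96 98 86
f 97 83 99
f 97 99 98
f 98 99 100
f 98 100 86
f 99 83 101
f 99 101 100
f 100 101 102
f 100 102 86
f 101 83 103
f 101 103 102
f 102 103 104
f 102 104 86
f 103 83 105
f 103 105 104
f 104 105 106
f 104 106 86
f 105 83 107
f 105 107 106
f 106 107 108
f 106 108 86
f 107 83 109
f 107 109 108
f 108 109 110
f 108 110 86
f 109 83 111
f 109 111 110
f 110 111 112
f 110 112 86
f 111 83 84
f 111 84 112
f 112 84 85
f 112 85 86



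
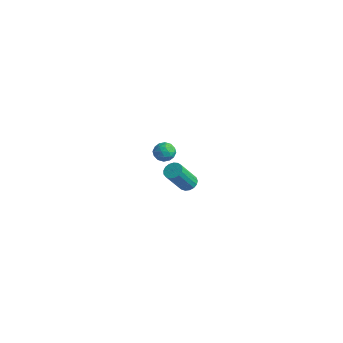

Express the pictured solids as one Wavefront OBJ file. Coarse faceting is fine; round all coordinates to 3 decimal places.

v -3.3 2.801 -4.436
v -2.887 3.162 -4.192
v -2.848 2 -2.54
v -3.26 1.639 -2.784
v -3.137 3.275 -4.106
v -3.098 2.113 -2.454
v -3.424 3.28 -4.096
v -3.384 2.118 -2.444
v -3.682 3.175 -4.164
v -3.643 2.013 -2.512
v -3.853 2.984 -4.294
v -3.814 1.822 -2.642
v -3.897 2.751 -4.457
v -3.858 1.589 -2.805
v -3.804 2.53 -4.614
v -3.765 1.368 -2.963
v -3.596 2.371 -4.731
v -3.556 1.209 -3.08
v -3.32 2.31 -4.781
v -3.28 1.148 -3.129
v -3.039 2.362 -4.751
v -2.999 1.2 -3.099
v -2.818 2.514 -4.649
v -2.778 1.352 -2.997
v -2.707 2.732 -4.498
v -2.667 1.57 -2.846
v -2.732 2.966 -4.333
v -2.693 1.804 -2.681
v 1.444 -2.46 3.617
v 1.979 -2.666 3.327
v 1.321 -3.394 4.053
v 1.856 -3.6 3.763
v 1.892 -3.165 4.233
v 1.968 -2.588 3.964
v 1.332 -3.472 3.416
v 1.408 -2.895 3.147
v 1.909 -3.291 3.203
v 2.256 -3.101 3.708
v 1.044 -2.959 3.672
v 1.391 -2.769 4.177
v 1.722 -2.481 3.434
v 1.578 -3.579 3.946
v 1.599 -3.323 4.222
v 1.913 -3.444 4.052
v 1.716 -2.435 3.808
v 2.03 -2.556 3.638
v 1.98 -2.849 4.17
v 1.27 -3.504 3.742
v 1.584 -3.625 3.572
v 1.387 -2.616 3.328
v 1.701 -2.737 3.158
v 1.32 -3.211 3.21
v 1.995 -2.969 3.191
v 1.923 -3.518 3.447
v 1.615 -3.444 3.243
v 1.66 -3.104 3.085
v 2.199 -2.858 3.488
v 2.127 -3.407 3.744
v 2.148 -3.151 4.02
v 2.193 -2.812 3.862
v 2.158 -3.225 3.415
v 1.173 -2.653 3.636
v 1.101 -3.202 3.892
v 1.107 -3.248 3.518
v 1.152 -2.909 3.36
v 1.377 -2.542 3.933
v 1.305 -3.091 4.189
v 1.64 -2.956 4.295
v 1.685 -2.616 4.137
v 1.142 -2.835 3.965
f 2 1 5
f 2 5 3
f 3 5 6
f 3 6 4
f 5 1 7
f 5 7 6
f 6 7 8
f 6 8 4
f 7 1 9
f 7 9 8
f 8 9 10
f 8 10 4
f 9 1 11
f 9 11 10
f 10 11 12
f 10 12 4
f 11 1 13
f 11 13 12
f 12 13 14
f 12 14 4
f 13 1 15
f 13 15 14
f 14 15 16
f 14 16 4
f 15 1 17
f 15 17 16
f 16 17 18
f 16 18 4
f 17 1 19
f 17 19 18
f 18 19 20
f 18 20 4
f 19 1 21
f 19 21 20
f 20 21 22
f 20 22 4
f 21 1 23
f 21 23 22
f 22 23 24
f 22 24 4
f 23 1 25
f 23 25 24
f 24 25 26
f 24 26 4
f 25 1 27
f 25 27 26
f 26 27 28
f 26 28 4
f 27 1 2
f 27 2 28
f 28 2 3
f 28 3 4
f 29 66 45
f 66 40 69
f 45 69 34
f 66 69 45
f 29 45 41
f 45 34 46
f 41 46 30
f 45 46 41
f 29 41 50
f 41 30 51
f 50 51 36
f 41 51 50
f 29 50 62
f 50 36 65
f 62 65 39
f 50 65 62
f 29 62 66
f 62 39 70
f 66 70 40
f 62 70 66
f 30 46 57
f 46 34 60
f 57 60 38
f 46 60 57
f 34 69 47
f 69 40 68
f 47 68 33
f 69 68 47
f 40 70 67
f 70 39 63
f 67 63 31
f 70 63 67
f 39 65 64
f 65 36 52
f 64 52 35
f 65 52 64
f 36 51 56
f 51 30 53
f 56 53 37
f 51 53 56
f 32 58 44
f 58 38 59
f 44 59 33
f 58 59 44
f 32 44 42
f 44 33 43
f 42 43 31
f 44 43 42
f 32 42 49
f 42 31 48
f 49 48 35
f 42 48 49
f 32 49 54
f 49 35 55
f 54 55 37
f 49 55 54
f 32 54 58
f 54 37 61
f 58 61 38
f 54 61 58
f 33 59 47
f 59 38 60
f 47 60 34
f 59 60 47
f 31 43 67
f 43 33 68
f 67 68 40
f 43 68 67
f 35 48 64
f 48 31 63
f 64 63 39
f 48 63 64
f 37 55 56
f 55 35 52
f 56 52 36
f 55 52 56
f 38 61 57
f 61 37 53
f 57 53 30
f 61 53 57



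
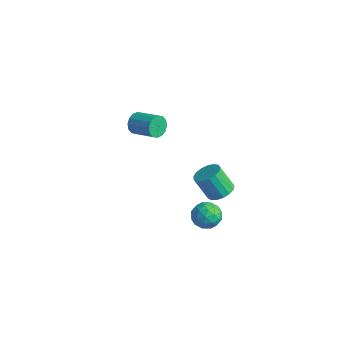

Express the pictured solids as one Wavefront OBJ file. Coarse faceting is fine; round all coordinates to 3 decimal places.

v 1.978 -2.261 -0.934
v 2.487 -2.247 -0.51
v 2.253 -3.253 -1.23
v 2.762 -3.239 -0.806
v 2.14 -3.258 -0.577
v 1.97 -2.645 -0.394
v 2.77 -2.855 -1.346
v 2.6 -2.242 -1.163
v 2.976 -2.614 -0.764
v 2.587 -2.863 -0.289
v 2.153 -2.637 -1.451
v 1.764 -2.886 -0.976
v 2.208 -2.166 -0.696
v 2.532 -3.334 -1.044
v 2.166 -3.345 -0.91
v 2.465 -3.336 -0.66
v 1.905 -2.401 -0.628
v 2.204 -2.392 -0.379
v 2 -2.987 -0.419
v 2.536 -3.108 -1.361
v 2.835 -3.099 -1.112
v 2.275 -2.164 -1.08
v 2.574 -2.155 -0.83
v 2.74 -2.513 -1.321
v 2.795 -2.374 -0.596
v 2.956 -2.958 -0.77
v 2.961 -2.732 -1.087
v 2.861 -2.371 -0.98
v 2.566 -2.521 -0.317
v 2.728 -3.104 -0.491
v 2.362 -3.115 -0.357
v 2.263 -2.755 -0.249
v 2.854 -2.736 -0.467
v 2.012 -2.396 -1.249
v 2.174 -2.979 -1.423
v 2.477 -2.745 -1.491
v 2.378 -2.385 -1.383
v 1.784 -2.542 -0.97
v 1.945 -3.126 -1.144
v 1.879 -3.129 -0.76
v 1.779 -2.768 -0.653
v 1.886 -2.764 -1.273
v 1.549 -1.316 -0.805
v 2.016 -1.069 -0.5
v 1.518 -1.397 0.53
v 1.051 -1.644 0.225
v 1.825 -0.85 -0.523
v 1.326 -1.178 0.506
v 1.57 -0.738 -0.611
v 1.071 -1.066 0.419
v 1.31 -0.758 -0.743
v 0.812 -1.086 0.287
v 1.105 -0.906 -0.889
v 0.607 -1.234 0.141
v 1.002 -1.148 -1.016
v 0.504 -1.476 0.014
v 1.024 -1.428 -1.095
v 0.526 -1.756 -0.065
v 1.167 -1.683 -1.107
v 0.668 -2.011 -0.077
v 1.397 -1.854 -1.05
v 0.898 -2.181 -0.02
v 1.662 -1.901 -0.937
v 1.163 -2.229 0.093
v 1.901 -1.814 -0.793
v 1.403 -2.142 0.236
v 2.059 -1.614 -0.653
v 1.561 -1.941 0.377
v 2.101 -1.345 -0.547
v 1.603 -1.673 0.483
v -3.561 -1.577 0.184
v -3.355 -1.788 -0.281
v -2.254 -1.534 0.091
v -2.459 -1.323 0.556
v -3.399 -1.512 -0.338
v -2.298 -1.258 0.034
v -3.487 -1.254 -0.255
v -2.385 -1 0.117
v -3.594 -1.083 -0.055
v -2.493 -0.829 0.317
v -3.692 -1.044 0.209
v -2.591 -0.79 0.581
v -3.755 -1.147 0.467
v -2.654 -0.893 0.839
v -3.766 -1.366 0.649
v -2.665 -1.112 1.021
v -3.722 -1.642 0.706
v -2.621 -1.388 1.078
v -3.635 -1.9 0.623
v -2.533 -1.646 0.995
v -3.527 -2.071 0.423
v -2.426 -1.817 0.795
v -3.429 -2.11 0.159
v -2.328 -1.856 0.531
v -3.366 -2.007 -0.099
v -2.265 -1.753 0.273
f 1 38 17
f 38 12 41
f 17 41 6
f 38 41 17
f 1 17 13
f 17 6 18
f 13 18 2
f 17 18 13
f 1 13 22
f 13 2 23
f 22 23 8
f 13 23 22
f 1 22 34
f 22 8 37
f 34 37 11
f 22 37 34
f 1 34 38
f 34 11 42
f 38 42 12
f 34 42 38
f 2 18 29
f 18 6 32
f 29 32 10
f 18 32 29
f 6 41 19
f 41 12 40
f 19 40 5
f 41 40 19
f 12 42 39
f 42 11 35
f 39 35 3
f 42 35 39
f 11 37 36
f 37 8 24
f 36 24 7
f 37 24 36
f 8 23 28
f 23 2 25
f 28 25 9
f 23 25 28
f 4 30 16
f 30 10 31
f 16 31 5
f 30 31 16
f 4 16 14
f 16 5 15
f 14 15 3
f 16 15 14
f 4 14 21
f 14 3 20
f 21 20 7
f 14 20 21
f 4 21 26
f 21 7 27
f 26 27 9
f 21 27 26
f 4 26 30
f 26 9 33
f 30 33 10
f 26 33 30
f 5 31 19
f 31 10 32
f 19 32 6
f 31 32 19
f 3 15 39
f 15 5 40
f 39 40 12
f 15 40 39
f 7 20 36
f 20 3 35
f 36 35 11
f 20 35 36
f 9 27 28
f 27 7 24
f 28 24 8
f 27 24 28
f 10 33 29
f 33 9 25
f 29 25 2
f 33 25 29
f 44 43 47
f 44 47 45
f 45 47 48
f 45 48 46
f 47 43 49
f 47 49 48
f 48 49 50
f 48 50 46
f 49 43 51
f 49 51 50
f 50 51 52
f 50 52 46
f 51 43 53
f 51 53 52
f 52 53 54
f 52 54 46
f 53 43 55
f 53 55 54
f 54 55 56
f 54 56 46
f 55 43 57
f 55 57 56
f 56 57 58
f 56 58 46
f 57 43 59
f 57 59 58
f 58 59 60
f 58 60 46
f 59 43 61
f 59 61 60
f 60 61 62
f 60 62 46
f 61 43 63
f 61 63 62
f 62 63 64
f 62 64 46
f 63 43 65
f 63 65 64
f 64 65 66
f 64 66 46
f 65 43 67
f 65 67 66
f 66 67 68
f 66 68 46
f 67 43 69
f 67 69 68
f 68 69 70
f 68 70 46
f 69 43 44
f 69 44 70
f 70 44 45
f 70 45 46
f 72 71 75
f 72 75 73
f 73 75 76
f 73 76 74
f 75 71 77
f 75 77 76
f 76 77 78
f 76 78 74
f 77 71 79
f 77 79 78
f 78 79 80
f 78 80 74
f 79 71 81
f 79 81 80
f 80 81 82
f 80 82 74
f 81 71 83
f 81 83 82
f 82 83 84
f 82 84 74
f 83 71 85
f 83 85 84
f 84 85 86
f 84 86 74
f 85 71 87
f 85 87 86
f 86 87 88
f 86 88 74
f 87 71 89
f 87 89 88
f 88 89 90
f 88 90 74
f 89 71 91
f 89 91 90
f 90 91 92
f 90 92 74
f 91 71 93
f 91 93 92
f 92 93 94
f 92 94 74
f 93 71 95
f 93 95 94
f 94 95 96
f 94 96 74
f 95 71 72
f 95 72 96
f 96 72 73
f 96 73 74



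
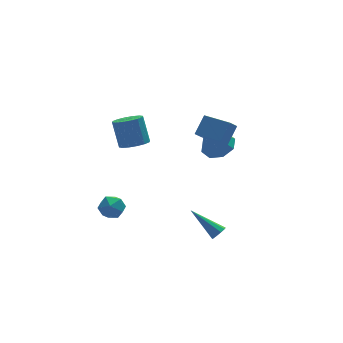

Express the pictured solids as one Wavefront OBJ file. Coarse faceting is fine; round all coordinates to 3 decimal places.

v -2.23 1.979 2.047
v -1.446 2.289 1.938
v -1.546 3.07 3.445
v -2.33 2.761 3.553
v -1.713 2.591 1.763
v -1.813 3.373 3.27
v -2.119 2.73 1.665
v -2.219 3.512 3.171
v -2.554 2.668 1.668
v -2.654 3.449 3.174
v -2.903 2.421 1.773
v -3.003 3.202 3.279
v -3.071 2.055 1.951
v -3.171 2.837 3.458
v -3.014 1.67 2.155
v -3.114 2.451 3.662
v -2.747 1.367 2.33
v -2.847 2.149 3.837
v -2.341 1.228 2.429
v -2.441 2.01 3.935
v -1.906 1.291 2.426
v -2.006 2.072 3.932
v -1.557 1.538 2.321
v -1.657 2.319 3.827
v -1.389 1.903 2.142
v -1.489 2.685 3.649
v 3.241 3.58 -0.535
v 4.15 3.358 -0.081
v 2.279 3.26 1.235
v 3.97 4.132 -0.038
v 3.363 4.583 -0.287
v 2.685 4.447 -0.681
v 2.333 3.803 -0.989
v 2.513 3.028 -1.031
v 3.12 2.578 -0.783
v 3.798 2.714 -0.389
v -3.054 3.241 -3.901
v -2.524 2.701 -3.488
v -4.136 2.719 -3.192
v -3.606 2.179 -2.779
v -3.567 3.026 -2.621
v -2.899 3.348 -3.059
v -3.761 2.072 -3.621
v -3.093 2.394 -4.059
v -2.961 1.978 -3.315
v -2.841 2.568 -2.697
v -3.819 2.852 -3.983
v -3.699 3.442 -3.365
v 1.496 -0.872 -4.258
v 1.929 -0.763 -3.992
v 0.404 0.492 -3.042
v 1.898 -0.542 -4.269
v 1.678 -0.475 -4.54
v 1.374 -0.594 -4.68
v 1.127 -0.844 -4.623
v 1.053 -1.106 -4.395
v 1.186 -1.259 -4.103
v 1.465 -1.232 -3.884
v 1.758 -1.036 -3.84
v 1.917 -0.875 2.83
v 1.402 -1.155 3.403
v 1.031 0.537 2.724
v 0.517 0.257 3.298
v 2.663 -0.337 3.762
v 2.149 -0.617 4.336
v 1.778 1.075 3.657
v 1.263 0.795 4.23
f 2 1 5
f 2 5 3
f 3 5 6
f 3 6 4
f 5 1 7
f 5 7 6
f 6 7 8
f 6 8 4
f 7 1 9
f 7 9 8
f 8 9 10
f 8 10 4
f 9 1 11
f 9 11 10
f 10 11 12
f 10 12 4
f 11 1 13
f 11 13 12
f 12 13 14
f 12 14 4
f 13 1 15
f 13 15 14
f 14 15 16
f 14 16 4
f 15 1 17
f 15 17 16
f 16 17 18
f 16 18 4
f 17 1 19
f 17 19 18
f 18 19 20
f 18 20 4
f 19 1 21
f 19 21 20
f 20 21 22
f 20 22 4
f 21 1 23
f 21 23 22
f 22 23 24
f 22 24 4
f 23 1 25
f 23 25 24
f 24 25 26
f 24 26 4
f 25 1 2
f 25 2 26
f 26 2 3
f 26 3 4
f 28 27 30
f 28 30 29
f 30 27 31
f 30 31 29
f 31 27 32
f 31 32 29
f 32 27 33
f 32 33 29
f 33 27 34
f 33 34 29
f 34 27 35
f 34 35 29
f 35 27 36
f 35 36 29
f 36 27 28
f 36 28 29
f 37 48 42
f 37 42 38
f 37 38 44
f 37 44 47
f 37 47 48
f 38 42 46
f 42 48 41
f 48 47 39
f 47 44 43
f 44 38 45
f 40 46 41
f 40 41 39
f 40 39 43
f 40 43 45
f 40 45 46
f 41 46 42
f 39 41 48
f 43 39 47
f 45 43 44
f 46 45 38
f 50 49 52
f 50 52 51
f 52 49 53
f 52 53 51
f 53 49 54
f 53 54 51
f 54 49 55
f 54 55 51
f 55 49 56
f 55 56 51
f 56 49 57
f 56 57 51
f 57 49 58
f 57 58 51
f 58 49 59
f 58 59 51
f 59 49 50
f 59 50 51
f 61 63 60
f 64 61 60
f 60 63 62
f 62 64 60
f 61 67 63
f 65 61 64
f 65 67 61
f 63 67 62
f 66 64 62
f 62 67 66
f 66 65 64
f 67 65 66



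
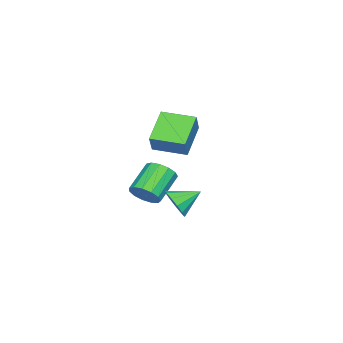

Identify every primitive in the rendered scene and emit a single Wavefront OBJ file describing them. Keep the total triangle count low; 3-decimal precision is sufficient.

v 0.825 -3.405 -0.148
v 1.369 -3.286 0.546
v -0.142 -3.015 1.683
v -0.685 -3.135 0.988
v 1.298 -2.833 0.343
v -0.213 -2.562 1.48
v 1.076 -2.562 -0.016
v -0.435 -2.291 1.121
v 0.775 -2.558 -0.417
v -0.736 -2.288 0.72
v 0.49 -2.824 -0.733
v -1.021 -2.553 0.404
v 0.311 -3.274 -0.863
v -1.199 -3.003 0.274
v 0.296 -3.766 -0.766
v -1.215 -3.495 0.37
v 0.449 -4.143 -0.474
v -1.062 -3.873 0.663
v 0.721 -4.286 -0.077
v -0.79 -4.016 1.059
v 1.026 -4.15 0.296
v -0.484 -3.879 1.433
v 1.268 -3.777 0.528
v -0.243 -3.506 1.665
v 2.967 -0.878 0.606
v 3.612 -0.782 1.269
v 2.133 0.118 1.274
v 3.73 -0.433 0.897
v 3.606 -0.225 0.432
v 3.279 -0.224 0.023
v 2.853 -0.431 -0.202
v 2.463 -0.779 -0.169
v 2.233 -1.159 0.109
v 2.236 -1.449 0.545
v 2.471 -1.558 1.001
v 2.863 -1.451 1.331
v 3.289 -1.161 1.431
v -2.666 -4.541 1.493
v -4.361 -4.624 2.78
v -2.898 -2.664 1.309
v -4.593 -2.747 2.596
v -1.847 -4.333 2.584
v -3.542 -4.416 3.871
v -2.079 -2.456 2.4
v -3.774 -2.539 3.687
f 2 1 5
f 2 5 3
f 3 5 6
f 3 6 4
f 5 1 7
f 5 7 6
f 6 7 8
f 6 8 4
f 7 1 9
f 7 9 8
f 8 9 10
f 8 10 4
f 9 1 11
f 9 11 10
f 10 11 12
f 10 12 4
f 11 1 13
f 11 13 12
f 12 13 14
f 12 14 4
f 13 1 15
f 13 15 14
f 14 15 16
f 14 16 4
f 15 1 17
f 15 17 16
f 16 17 18
f 16 18 4
f 17 1 19
f 17 19 18
f 18 19 20
f 18 20 4
f 19 1 21
f 19 21 20
f 20 21 22
f 20 22 4
f 21 1 23
f 21 23 22
f 22 23 24
f 22 24 4
f 23 1 2
f 23 2 24
f 24 2 3
f 24 3 4
f 26 25 28
f 26 28 27
f 28 25 29
f 28 29 27
f 29 25 30
f 29 30 27
f 30 25 31
f 30 31 27
f 31 25 32
f 31 32 27
f 32 25 33
f 32 33 27
f 33 25 34
f 33 34 27
f 34 25 35
f 34 35 27
f 35 25 36
f 35 36 27
f 36 25 37
f 36 37 27
f 37 25 26
f 37 26 27
f 39 41 38
f 42 39 38
f 38 41 40
f 40 42 38
f 39 45 41
f 43 39 42
f 43 45 39
f 41 45 40
f 44 42 40
f 40 45 44
f 44 43 42
f 45 43 44



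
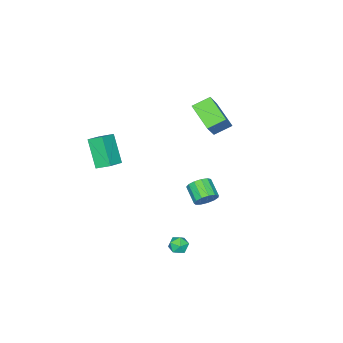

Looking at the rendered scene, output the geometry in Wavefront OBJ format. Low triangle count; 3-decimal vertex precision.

v 2.671 1.395 -3.796
v 3.094 0.923 -3.699
v 1.926 0.817 -3.361
v 2.349 0.345 -3.264
v 2.396 0.891 -2.931
v 2.856 1.248 -3.199
v 2.164 0.492 -3.861
v 2.624 0.849 -4.129
v 2.781 0.365 -3.739
v 2.924 0.611 -3.164
v 2.096 1.129 -3.896
v 2.239 1.375 -3.321
v 2.431 -4.597 2.939
v 3.498 -4.52 3.412
v 2.176 -3.783 3.381
v 3.243 -3.706 3.854
v 3.037 -3.574 1.406
v 4.104 -3.497 1.879
v 2.782 -2.76 1.848
v 3.849 -2.683 2.321
v -0.731 0.366 -2.138
v -0.378 -0.117 -2.574
v -0.917 -1.048 -1.979
v -1.269 -0.566 -1.542
v -0.129 -0.051 -2.246
v -0.668 -0.983 -1.651
v -0.071 0.147 -1.884
v -0.61 -0.785 -1.289
v -0.222 0.414 -1.602
v -0.761 -0.518 -1.007
v -0.535 0.666 -1.49
v -1.074 -0.266 -0.895
v -0.91 0.823 -1.584
v -1.448 -0.109 -0.989
v -1.228 0.835 -1.854
v -1.766 -0.097 -1.258
v -1.388 0.697 -2.213
v -1.927 -0.234 -1.618
v -1.339 0.455 -2.549
v -1.878 -0.477 -1.954
v -1.098 0.184 -2.754
v -1.636 -0.748 -2.159
v -0.739 -0.029 -2.763
v -1.278 -0.961 -2.168
v -3.761 -1.358 0.7
v -4.308 -2.845 1.596
v -4.641 -0.716 1.227
v -5.188 -2.203 2.123
v -2.452 -0.877 2.297
v -2.999 -2.364 3.193
v -3.332 -0.235 2.824
v -3.879 -1.722 3.72
f 1 12 6
f 1 6 2
f 1 2 8
f 1 8 11
f 1 11 12
f 2 6 10
f 6 12 5
f 12 11 3
f 11 8 7
f 8 2 9
f 4 10 5
f 4 5 3
f 4 3 7
f 4 7 9
f 4 9 10
f 5 10 6
f 3 5 12
f 7 3 11
f 9 7 8
f 10 9 2
f 14 16 13
f 17 14 13
f 13 16 15
f 15 17 13
f 14 20 16
f 18 14 17
f 18 20 14
f 16 20 15
f 19 17 15
f 15 20 19
f 19 18 17
f 20 18 19
f 22 21 25
f 22 25 23
f 23 25 26
f 23 26 24
f 25 21 27
f 25 27 26
f 26 27 28
f 26 28 24
f 27 21 29
f 27 29 28
f 28 29 30
f 28 30 24
f 29 21 31
f 29 31 30
f 30 31 32
f 30 32 24
f 31 21 33
f 31 33 32
f 32 33 34
f 32 34 24
f 33 21 35
f 33 35 34
f 34 35 36
f 34 36 24
f 35 21 37
f 35 37 36
f 36 37 38
f 36 38 24
f 37 21 39
f 37 39 38
f 38 39 40
f 38 40 24
f 39 21 41
f 39 41 40
f 40 41 42
f 40 42 24
f 41 21 43
f 41 43 42
f 42 43 44
f 42 44 24
f 43 21 22
f 43 22 44
f 44 22 23
f 44 23 24
f 46 48 45
f 49 46 45
f 45 48 47
f 47 49 45
f 46 52 48
f 50 46 49
f 50 52 46
f 48 52 47
f 51 49 47
f 47 52 51
f 51 50 49
f 52 50 51



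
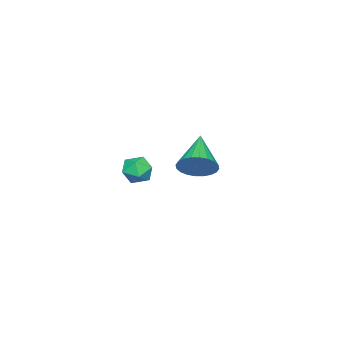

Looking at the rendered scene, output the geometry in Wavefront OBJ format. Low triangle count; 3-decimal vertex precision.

v 3.48 4.621 4.144
v 4.12 4.375 3.799
v 2.94 3.525 3.921
v 3.58 3.279 3.576
v 3.574 3.397 4.335
v 3.908 4.075 4.472
v 3.152 3.825 3.248
v 3.486 4.503 3.385
v 3.918 3.884 3.245
v 4.178 3.619 3.917
v 2.882 4.281 3.803
v 3.142 4.016 4.475
v -1.278 4.157 2.151
v -0.713 3.511 2.558
v -2.922 3.423 3.269
v -0.679 3.795 2.793
v -0.737 4.134 2.931
v -0.877 4.477 2.95
v -1.078 4.771 2.847
v -1.309 4.971 2.638
v -1.536 5.048 2.355
v -1.723 4.989 2.041
v -1.843 4.803 1.743
v -1.876 4.519 1.508
v -1.819 4.179 1.37
v -1.679 3.837 1.351
v -1.478 3.543 1.454
v -1.246 3.342 1.663
v -1.019 3.266 1.946
v -0.832 3.325 2.26
f 1 12 6
f 1 6 2
f 1 2 8
f 1 8 11
f 1 11 12
f 2 6 10
f 6 12 5
f 12 11 3
f 11 8 7
f 8 2 9
f 4 10 5
f 4 5 3
f 4 3 7
f 4 7 9
f 4 9 10
f 5 10 6
f 3 5 12
f 7 3 11
f 9 7 8
f 10 9 2
f 14 13 16
f 14 16 15
f 16 13 17
f 16 17 15
f 17 13 18
f 17 18 15
f 18 13 19
f 18 19 15
f 19 13 20
f 19 20 15
f 20 13 21
f 20 21 15
f 21 13 22
f 21 22 15
f 22 13 23
f 22 23 15
f 23 13 24
f 23 24 15
f 24 13 25
f 24 25 15
f 25 13 26
f 25 26 15
f 26 13 27
f 26 27 15
f 27 13 28
f 27 28 15
f 28 13 29
f 28 29 15
f 29 13 30
f 29 30 15
f 30 13 14
f 30 14 15



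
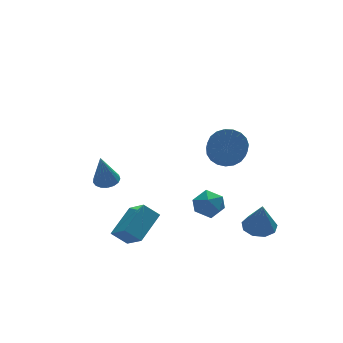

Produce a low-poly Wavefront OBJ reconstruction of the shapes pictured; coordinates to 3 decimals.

v 0.358 -2.183 -0.552
v 1.293 -2.476 -0.429
v -0.093 -3.704 -0.751
v 0.842 -3.997 -0.628
v 0.336 -3.626 0.135
v 0.615 -2.686 0.259
v 0.585 -3.494 -1.439
v 0.864 -2.554 -1.315
v 1.434 -3.287 -0.977
v 1.28 -3.368 -0.004
v -0.08 -2.812 -1.176
v -0.234 -2.893 -0.203
v 2.406 -1.104 2.008
v 2.946 -1.84 1.413
v 2.374 -3.393 2.817
v 1.834 -2.656 3.412
v 3.266 -1.698 1.701
v 2.694 -3.251 3.105
v 3.438 -1.453 2.042
v 2.866 -3.006 3.446
v 3.431 -1.148 2.377
v 2.859 -2.701 3.781
v 3.247 -0.835 2.648
v 2.675 -2.388 4.052
v 2.917 -0.568 2.808
v 2.345 -2.121 4.212
v 2.499 -0.394 2.831
v 1.927 -1.947 4.234
v 2.065 -0.343 2.71
v 1.493 -1.896 4.114
v 1.69 -0.423 2.469
v 1.118 -1.976 3.873
v 1.439 -0.621 2.148
v 0.867 -2.174 3.552
v 1.355 -0.902 1.802
v 0.783 -2.455 3.206
v 1.453 -1.218 1.493
v 0.88 -2.771 2.896
v 1.715 -1.515 1.272
v 1.143 -3.067 2.676
v 2.097 -1.74 1.179
v 1.525 -3.293 2.582
v 2.533 -1.855 1.229
v 1.961 -3.408 2.632
v -2.743 3.757 -2.126
v -1.994 3.806 -1.955
v -3.197 3.403 -0.034
v -2.114 4.153 -1.922
v -2.379 4.409 -1.937
v -2.727 4.516 -1.994
v -3.078 4.449 -2.082
v -3.353 4.223 -2.18
v -3.488 3.891 -2.265
v -3.452 3.529 -2.319
v -3.254 3.218 -2.328
v -2.938 3.031 -2.292
v -2.578 3.011 -2.217
v -2.255 3.161 -2.121
v -2.045 3.448 -2.027
v 3.627 -2.913 -3.2
v 4.514 -2.516 -3.075
v 3.573 -3.387 -1.32
v 4.039 -2.054 -2.972
v 3.371 -1.994 -2.976
v 2.823 -2.364 -3.085
v 2.651 -2.991 -3.248
v 2.935 -3.582 -3.388
v 3.543 -3.86 -3.441
v 4.19 -3.695 -3.381
v 4.573 -3.164 -3.237
v -3.698 -2.328 -3.144
v -3.372 -3.636 -2.124
v -4.475 -1.944 -2.404
v -4.149 -3.252 -1.384
v -2.251 -1.228 -2.196
v -1.925 -2.536 -1.176
v -3.028 -0.844 -1.456
v -2.702 -2.152 -0.436
f 1 12 6
f 1 6 2
f 1 2 8
f 1 8 11
f 1 11 12
f 2 6 10
f 6 12 5
f 12 11 3
f 11 8 7
f 8 2 9
f 4 10 5
f 4 5 3
f 4 3 7
f 4 7 9
f 4 9 10
f 5 10 6
f 3 5 12
f 7 3 11
f 9 7 8
f 10 9 2
f 14 13 17
f 14 17 15
f 15 17 18
f 15 18 16
f 17 13 19
f 17 19 18
f 18 19 20
f 18 20 16
f 19 13 21
f 19 21 20
f 20 21 22
f 20 22 16
f 21 13 23
f 21 23 22
f 22 23 24
f 22 24 16
f 23 13 25
f 23 25 24
f 24 25 26
f 24 26 16
f 25 13 27
f 25 27 26
f 26 27 28
f 26 28 16
f 27 13 29
f 27 29 28
f 28 29 30
f 28 30 16
f 29 13 31
f 29 31 30
f 30 31 32
f 30 32 16
f 31 13 33
f 31 33 32
f 32 33 34
f 32 34 16
f 33 13 35
f 33 35 34
f 34 35 36
f 34 36 16
f 35 13 37
f 35 37 36
f 36 37 38
f 36 38 16
f 37 13 39
f 37 39 38
f 38 39 40
f 38 40 16
f 39 13 41
f 39 41 40
f 40 41 42
f 40 42 16
f 41 13 43
f 41 43 42
f 42 43 44
f 42 44 16
f 43 13 14
f 43 14 44
f 44 14 15
f 44 15 16
f 46 45 48
f 46 48 47
f 48 45 49
f 48 49 47
f 49 45 50
f 49 50 47
f 50 45 51
f 50 51 47
f 51 45 52
f 51 52 47
f 52 45 53
f 52 53 47
f 53 45 54
f 53 54 47
f 54 45 55
f 54 55 47
f 55 45 56
f 55 56 47
f 56 45 57
f 56 57 47
f 57 45 58
f 57 58 47
f 58 45 59
f 58 59 47
f 59 45 46
f 59 46 47
f 61 60 63
f 61 63 62
f 63 60 64
f 63 64 62
f 64 60 65
f 64 65 62
f 65 60 66
f 65 66 62
f 66 60 67
f 66 67 62
f 67 60 68
f 67 68 62
f 68 60 69
f 68 69 62
f 69 60 70
f 69 70 62
f 70 60 61
f 70 61 62
f 72 74 71
f 75 72 71
f 71 74 73
f 73 75 71
f 72 78 74
f 76 72 75
f 76 78 72
f 74 78 73
f 77 75 73
f 73 78 77
f 77 76 75
f 78 76 77

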